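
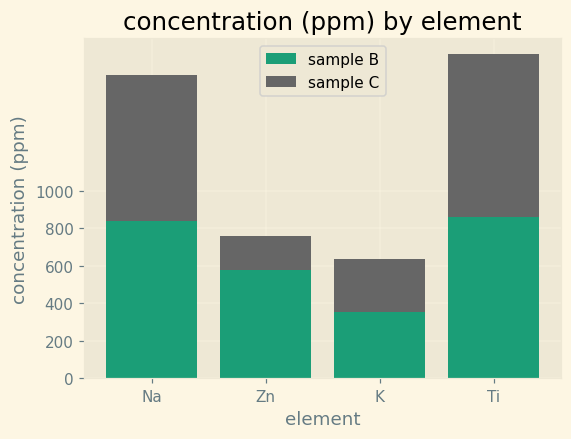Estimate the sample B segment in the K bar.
sample B top ≈ 400, bottom ≈ 0; segment ≈ 400.

≈ 400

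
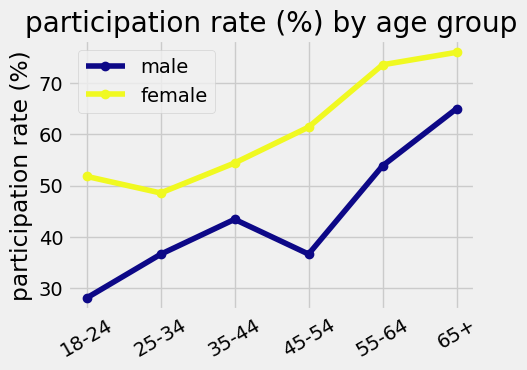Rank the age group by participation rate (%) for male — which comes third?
35-44

Top 4 for male: 65+ ≈ 65, 55-64 ≈ 55, 35-44 ≈ 45, 45-54 ≈ 35.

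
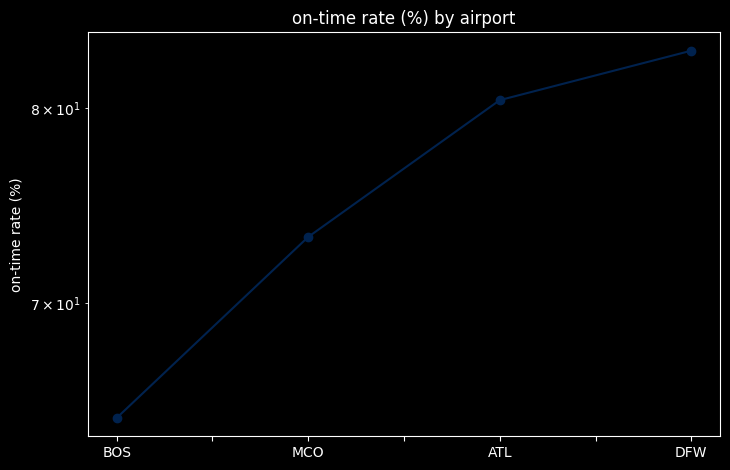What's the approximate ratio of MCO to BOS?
≈ 1.16×

MCO ≈ 74, BOS ≈ 64; 74/64 ≈ 1.16.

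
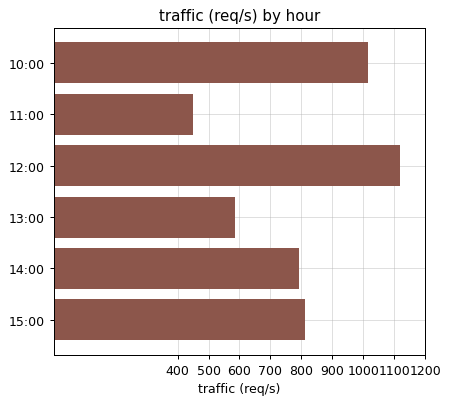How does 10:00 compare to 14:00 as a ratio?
≈ 1.25×

10:00 ≈ 1000, 14:00 ≈ 800; 1000/800 ≈ 1.25.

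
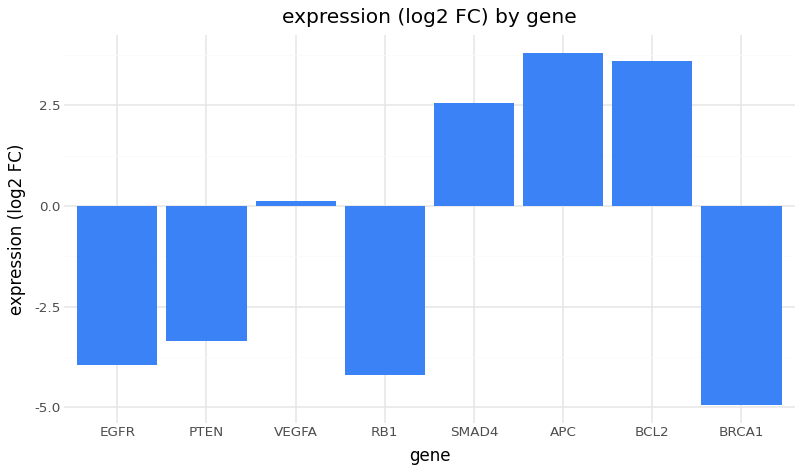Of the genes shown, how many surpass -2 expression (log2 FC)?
Above -2: VEGFA, SMAD4, APC, BCL2.

4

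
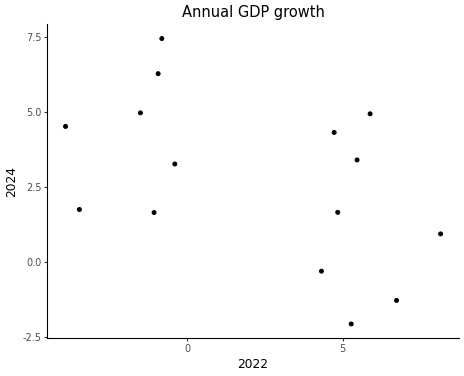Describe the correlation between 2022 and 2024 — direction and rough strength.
negative, moderate

Points are negatively correlated; moderate (|r| ≈ 0.5).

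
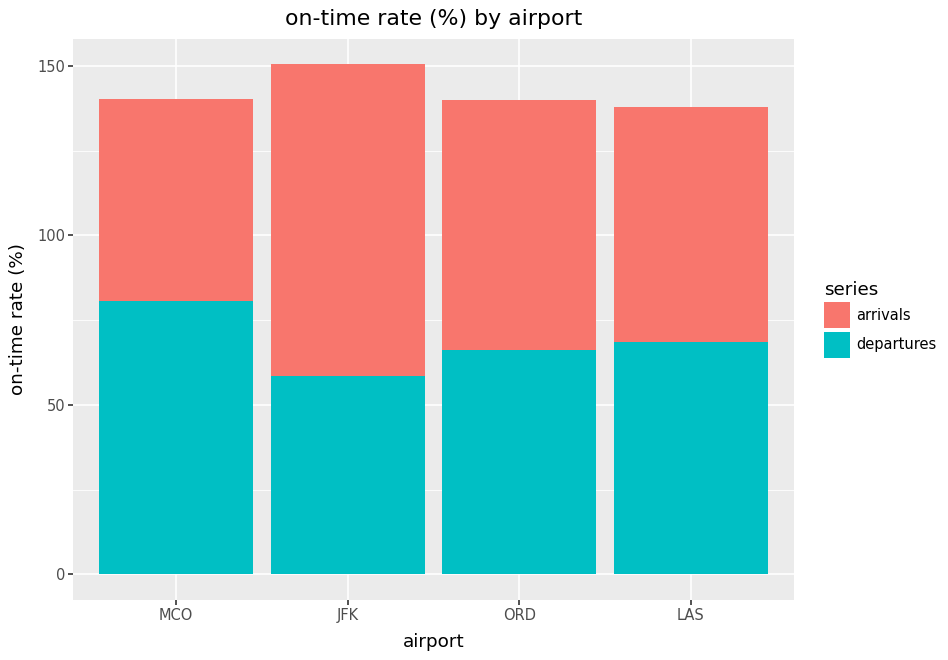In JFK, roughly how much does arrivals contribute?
≈ 100

arrivals top ≈ 160, bottom ≈ 60; segment ≈ 100.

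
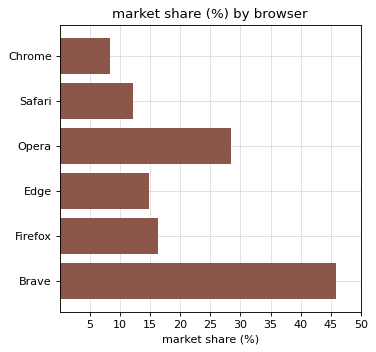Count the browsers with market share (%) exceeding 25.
2

Above 25: Opera, Brave.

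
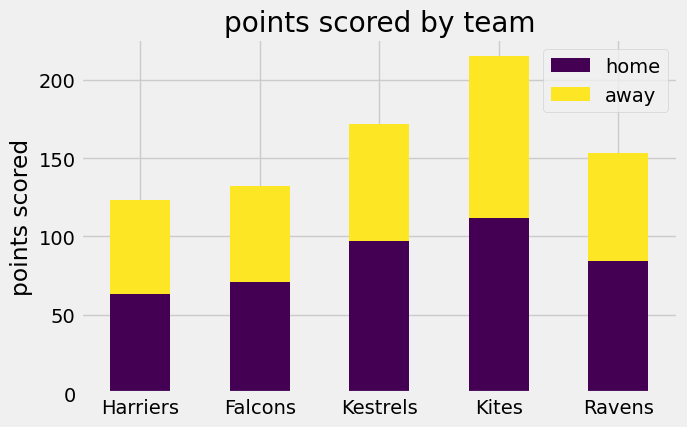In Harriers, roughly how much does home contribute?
≈ 60

home top ≈ 60, bottom ≈ 0; segment ≈ 60.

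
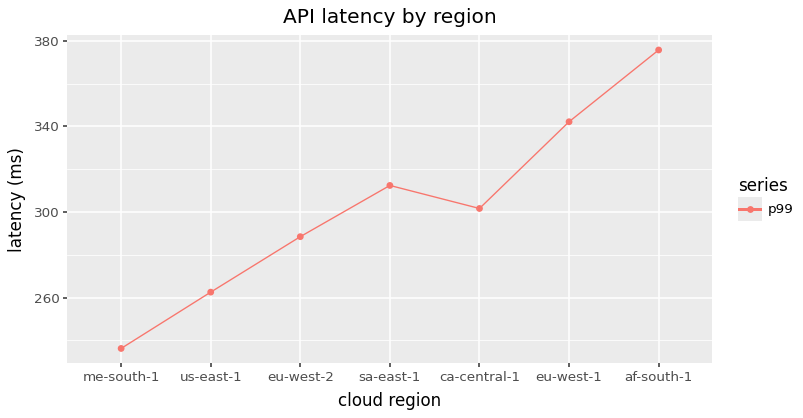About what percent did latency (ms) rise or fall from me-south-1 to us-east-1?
me-south-1 ≈ 240, us-east-1 ≈ 260; (260 − 240) / 240 ≈ +8.3%.

≈ +8.3%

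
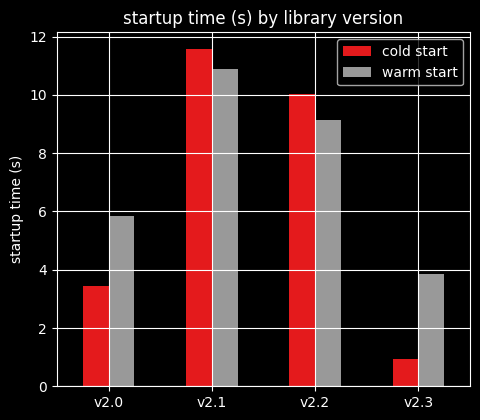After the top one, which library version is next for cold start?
Top 3 for cold start: v2.1 ≈ 12, v2.2 ≈ 10, v2.0 ≈ 3.

v2.2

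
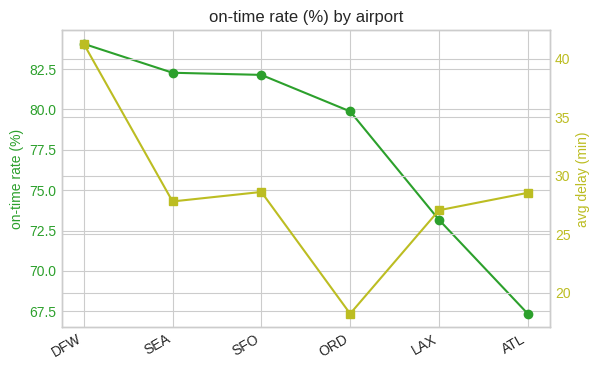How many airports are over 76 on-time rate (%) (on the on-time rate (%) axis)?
4

Above 76: DFW, SEA, SFO, ORD.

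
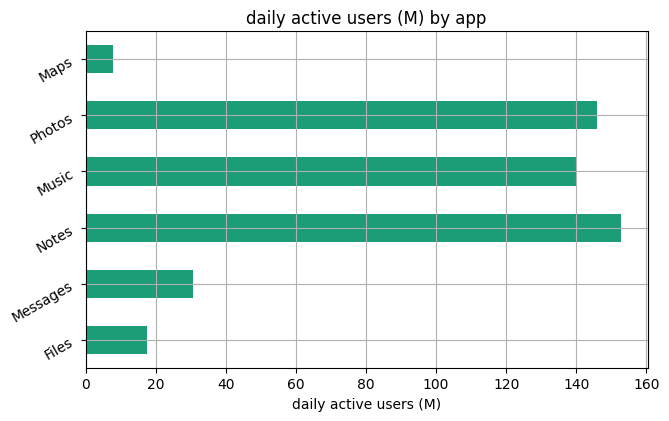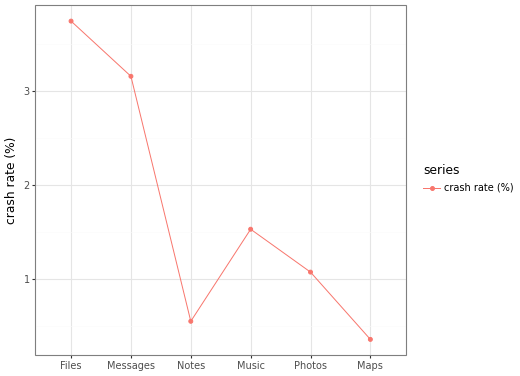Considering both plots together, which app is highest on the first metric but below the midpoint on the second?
Chart 2 median crash rate (%) ≈ 1.5; below-median apps: Notes, Photos, Maps. Among those, Notes has the highest daily active users (M) (≈ 160).

Notes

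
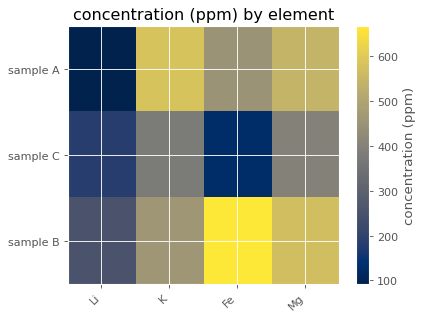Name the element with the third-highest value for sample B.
K

Top 4 for sample B: Fe ≈ 650, Mg ≈ 550, K ≈ 450, Li ≈ 250.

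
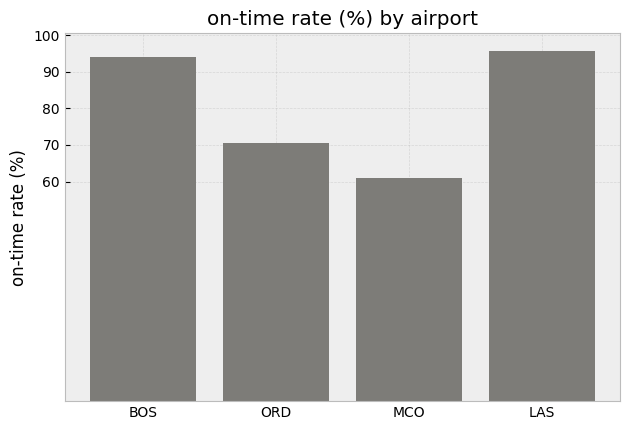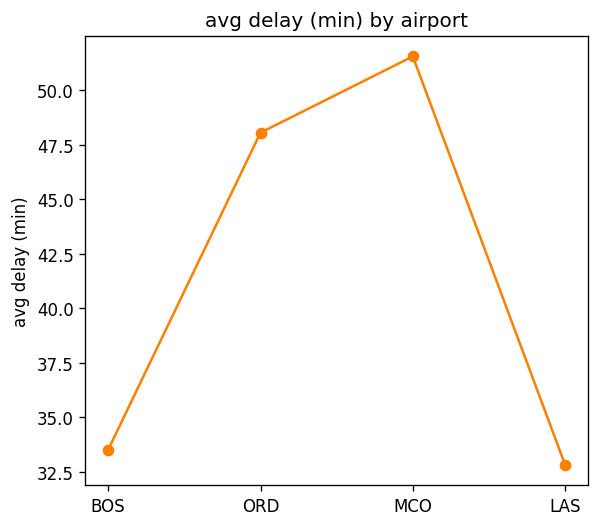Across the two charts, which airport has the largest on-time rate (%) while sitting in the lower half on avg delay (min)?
LAS

Chart 2 median avg delay (min) ≈ 40; below-median airports: BOS, LAS. Among those, LAS has the highest on-time rate (%) (≈ 100).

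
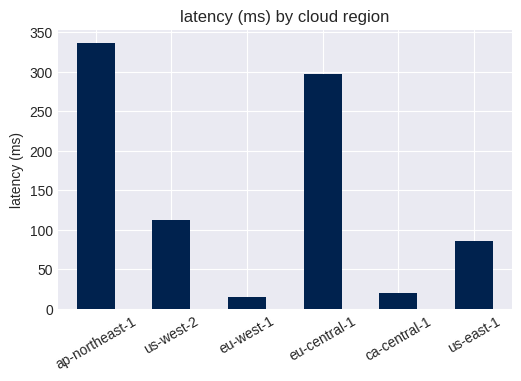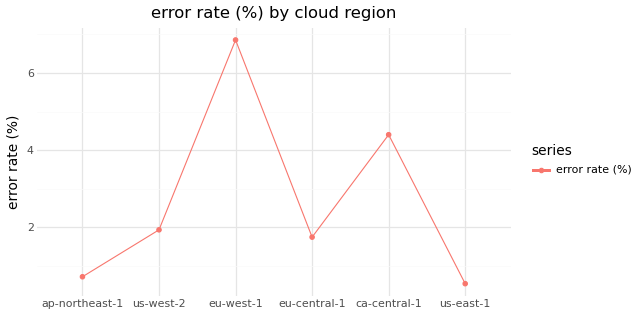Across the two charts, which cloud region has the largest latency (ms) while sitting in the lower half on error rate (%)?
ap-northeast-1

Chart 2 median error rate (%) ≈ 2; below-median cloud regions: ap-northeast-1, eu-central-1, us-east-1. Among those, ap-northeast-1 has the highest latency (ms) (≈ 350).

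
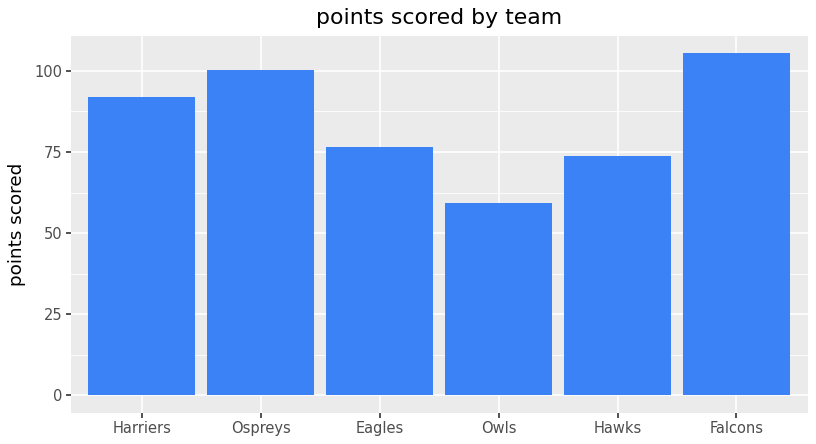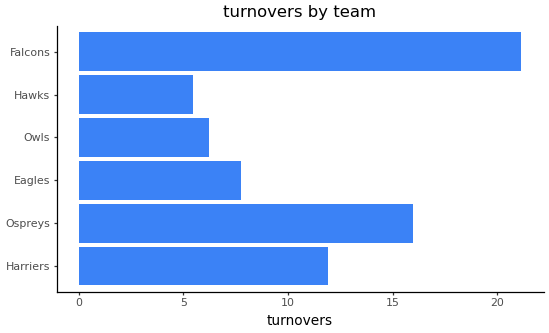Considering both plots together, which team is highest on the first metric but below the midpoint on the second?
Eagles

Chart 2 median turnovers ≈ 10; below-median teams: Eagles, Owls, Hawks. Among those, Eagles has the highest points scored (≈ 80).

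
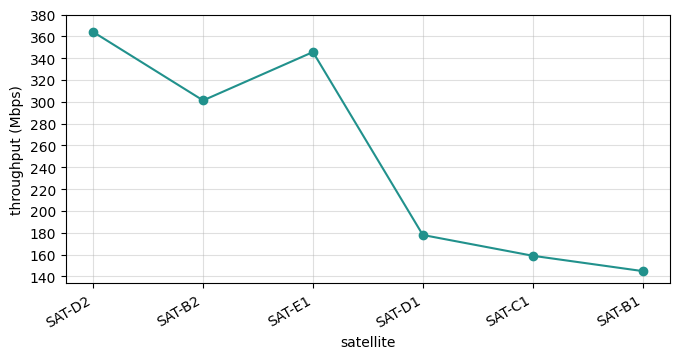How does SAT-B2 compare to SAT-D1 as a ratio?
≈ 1.67×

SAT-B2 ≈ 300, SAT-D1 ≈ 180; 300/180 ≈ 1.67.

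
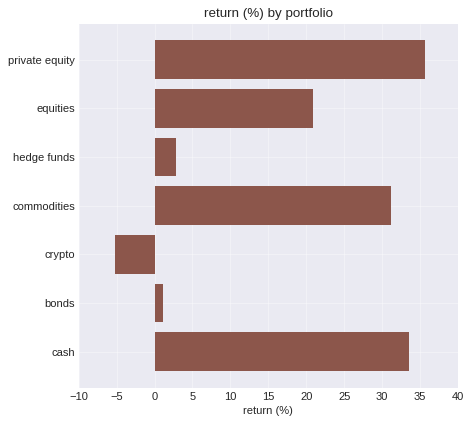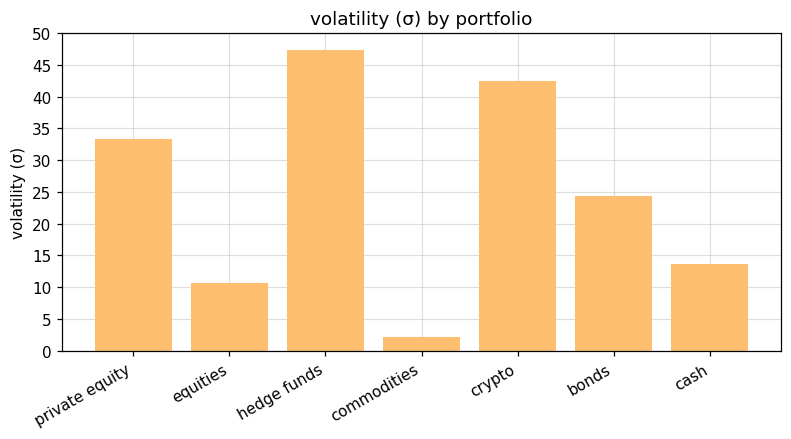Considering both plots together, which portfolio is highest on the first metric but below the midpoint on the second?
cash

Chart 2 median volatility (σ) ≈ 25; below-median portfolios: equities, commodities, cash. Among those, cash has the highest return (%) (≈ 35).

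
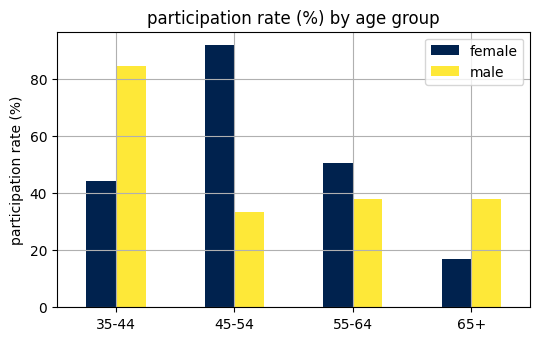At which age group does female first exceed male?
45-54

35-44: female ≈ 40 vs male ≈ 80 (not yet); 45-54: female ≈ 90 vs male ≈ 30 (first crossover).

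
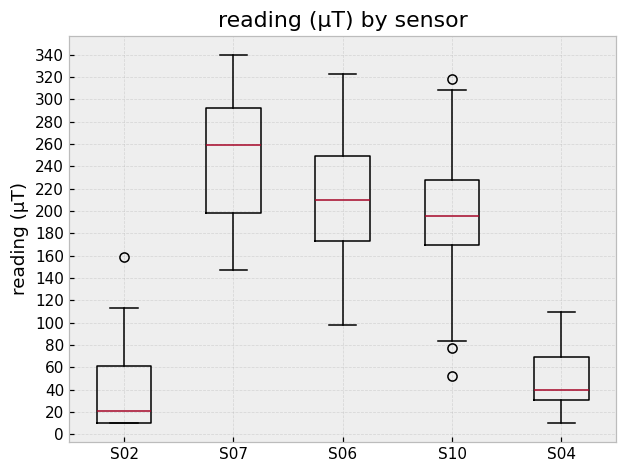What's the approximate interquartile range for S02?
≈ 60

Q3 ≈ 60, Q1 ≈ 0; IQR ≈ 60.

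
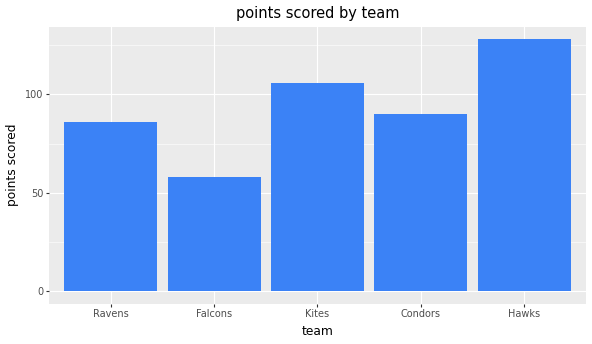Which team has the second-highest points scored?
Top 3: Hawks ≈ 120, Kites ≈ 100, Condors ≈ 80.

Kites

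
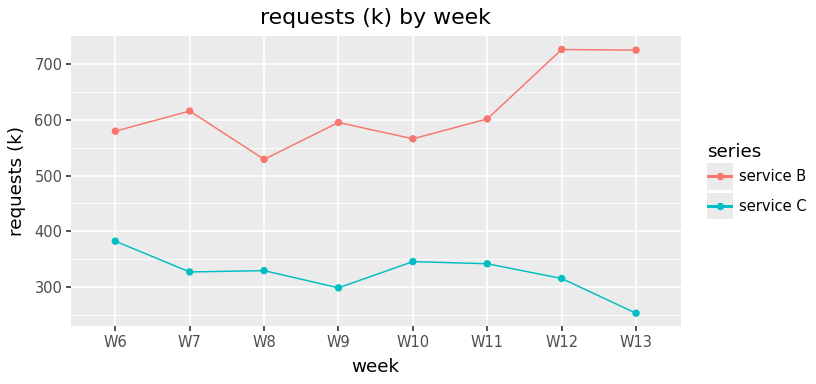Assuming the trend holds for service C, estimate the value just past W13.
Last three: 350, 300, 250 → slope ≈ -50/step → next ≈ 200.

≈ 200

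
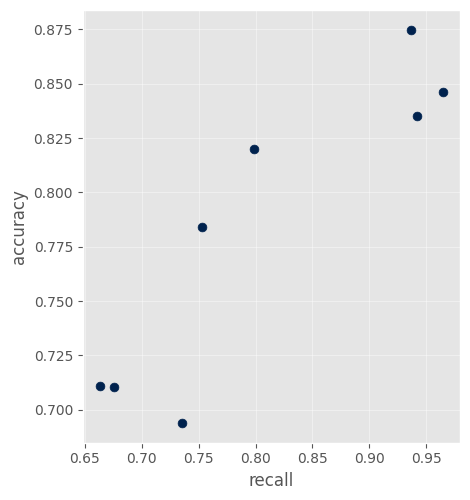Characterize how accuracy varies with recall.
Points are positively correlated; strong (|r| ≈ 0.9).

positive, strong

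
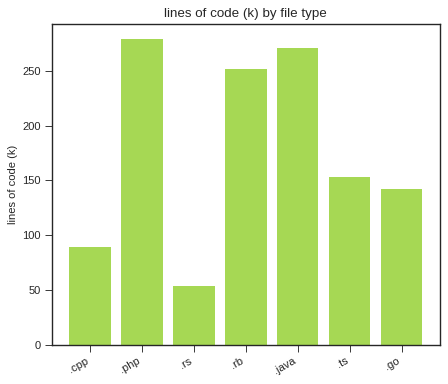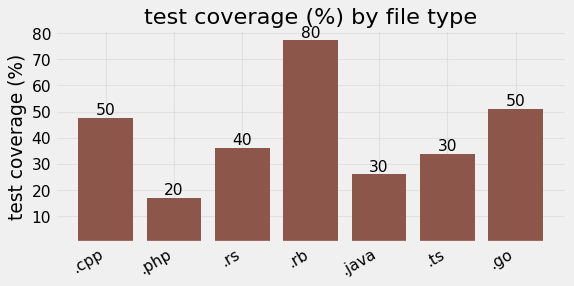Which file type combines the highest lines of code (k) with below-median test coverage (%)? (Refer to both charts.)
.php

Chart 2 median test coverage (%) ≈ 40; below-median file types: .php, .java, .ts. Among those, .php has the highest lines of code (k) (≈ 300).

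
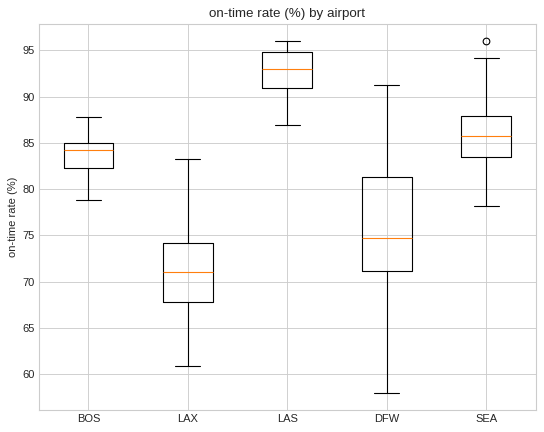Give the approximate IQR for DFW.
Q3 ≈ 82, Q1 ≈ 72; IQR ≈ 10.

≈ 10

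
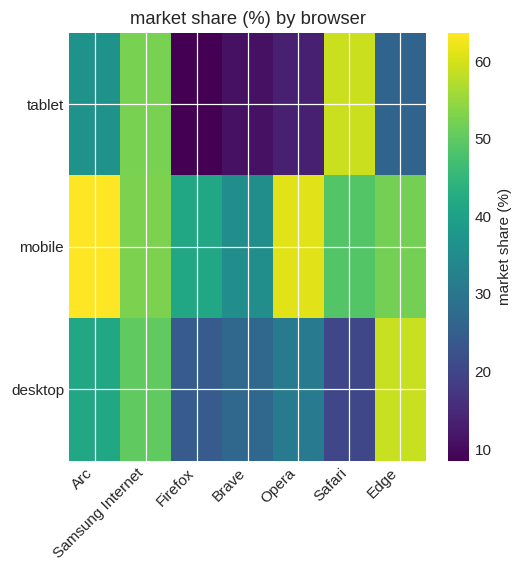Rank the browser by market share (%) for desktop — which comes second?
Top 3 for desktop: Edge ≈ 60, Samsung Internet ≈ 50, Arc ≈ 40.

Samsung Internet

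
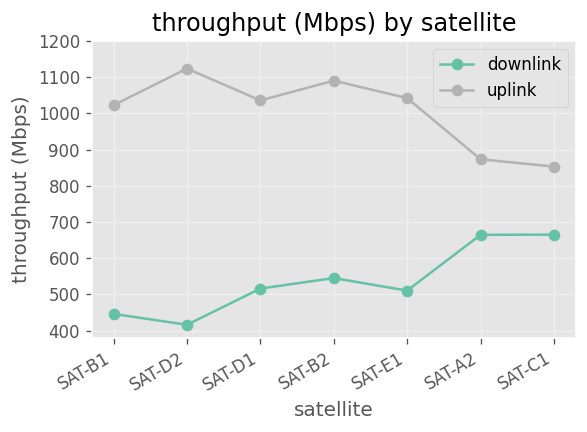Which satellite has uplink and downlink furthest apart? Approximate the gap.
SAT-D2: uplink ≈ 1100, downlink ≈ 400 → gap ≈ 700. Next-largest (SAT-B1) is only ≈ 600.

SAT-D2, ≈ 700 Mbps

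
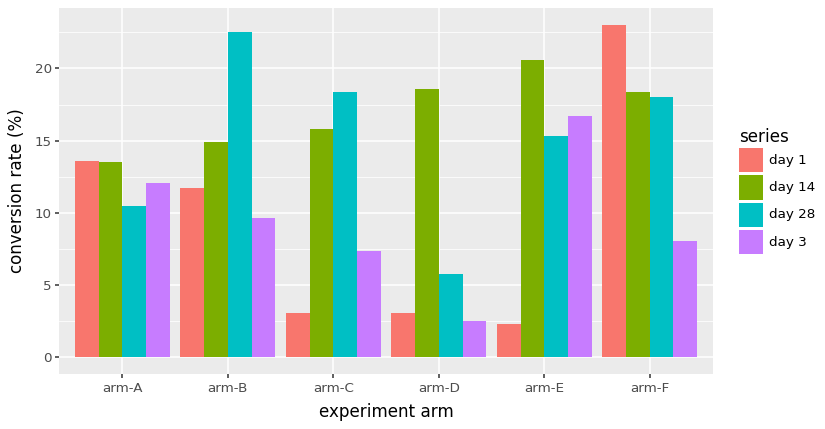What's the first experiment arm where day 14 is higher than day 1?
arm-A: day 14 ≈ 14 vs day 1 ≈ 14 (not yet); arm-B: day 14 ≈ 14 vs day 1 ≈ 12 (first crossover).

arm-B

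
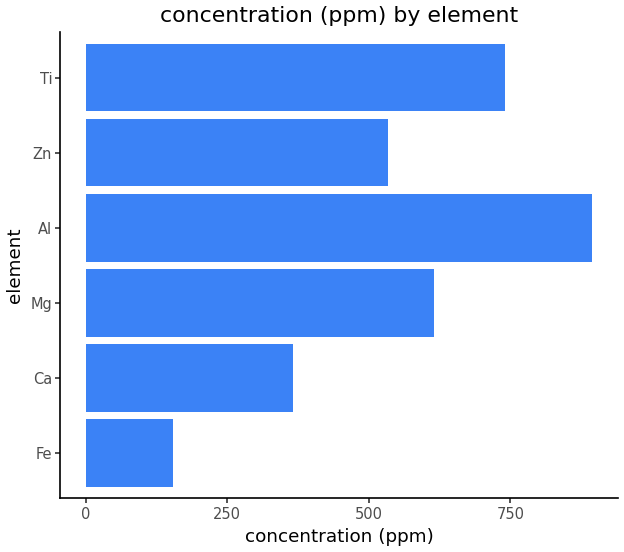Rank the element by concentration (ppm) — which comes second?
Top 3: Al ≈ 900, Ti ≈ 700, Mg ≈ 600.

Ti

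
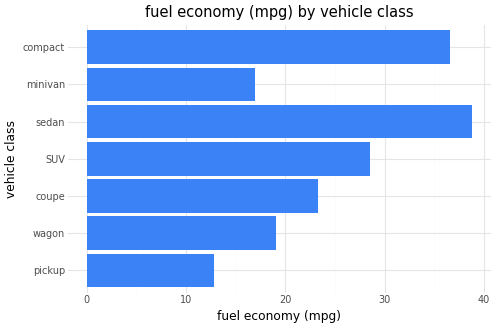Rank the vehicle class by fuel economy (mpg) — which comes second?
Top 3: sedan ≈ 40, compact ≈ 35, SUV ≈ 30.

compact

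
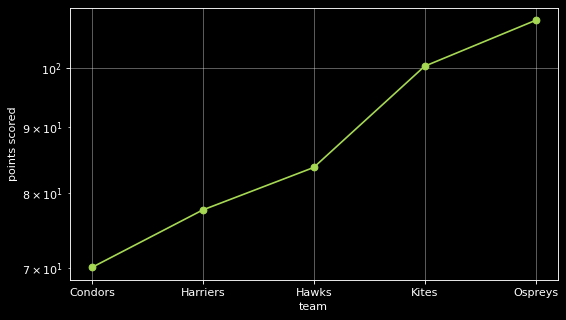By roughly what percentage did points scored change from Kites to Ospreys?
≈ +10%

Kites ≈ 100, Ospreys ≈ 110; (110 − 100) / 100 ≈ +10%.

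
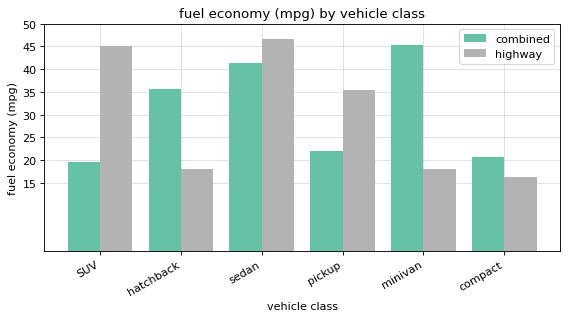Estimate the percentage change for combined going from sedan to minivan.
≈ +12.5%

sedan ≈ 40, minivan ≈ 45; (45 − 40) / 40 ≈ +12.5%.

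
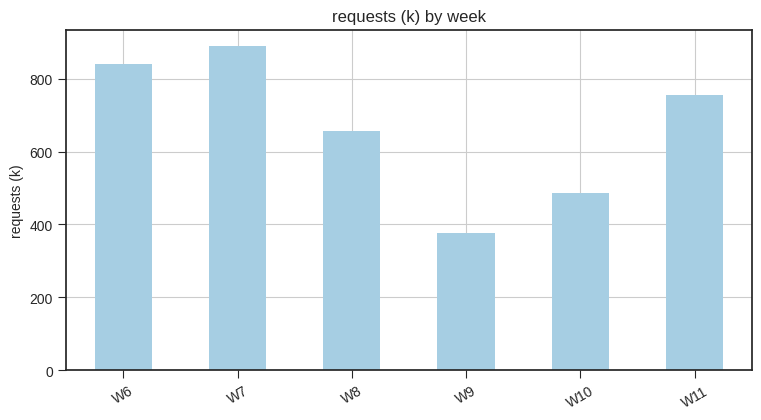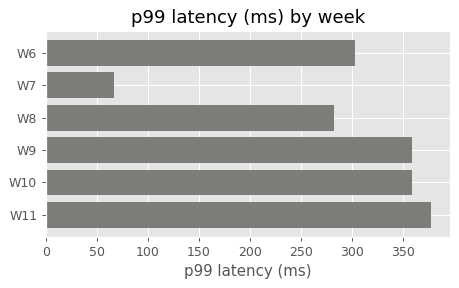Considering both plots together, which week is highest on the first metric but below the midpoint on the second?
Chart 2 median p99 latency (ms) ≈ 350; below-median weeks: W6, W7, W8. Among those, W7 has the highest requests (k) (≈ 900).

W7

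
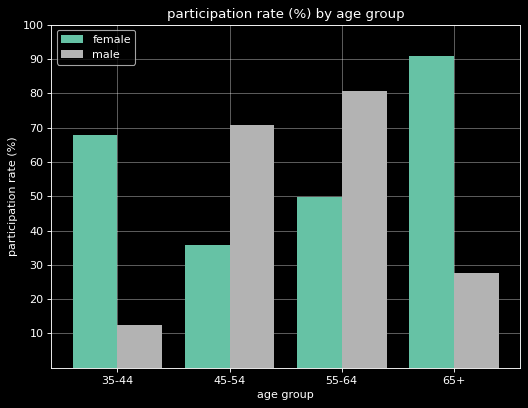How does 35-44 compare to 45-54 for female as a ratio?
≈ 1.75×

35-44 ≈ 70, 45-54 ≈ 40; 70/40 ≈ 1.75.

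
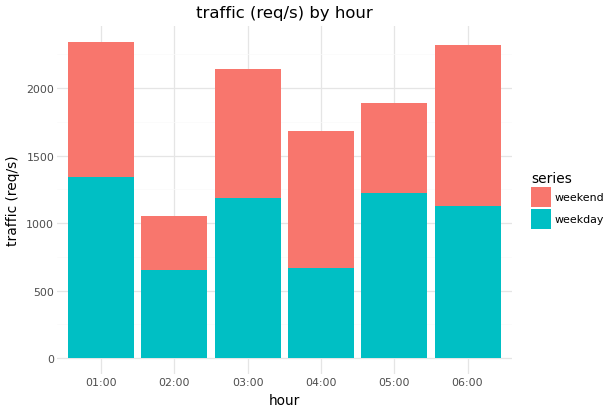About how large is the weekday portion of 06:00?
weekday top ≈ 1200, bottom ≈ 0; segment ≈ 1200.

≈ 1200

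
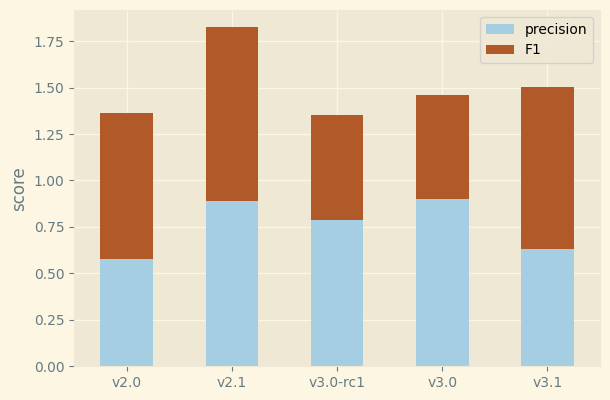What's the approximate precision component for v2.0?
precision top ≈ 0.6, bottom ≈ 0.0; segment ≈ 0.6.

≈ 0.6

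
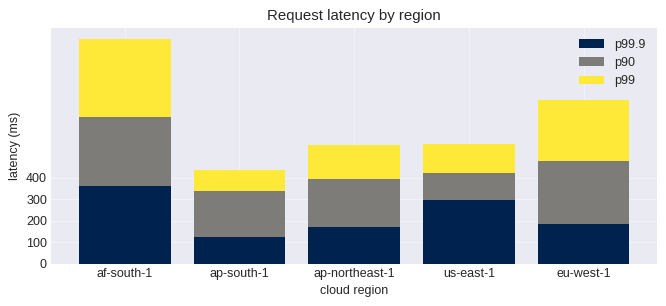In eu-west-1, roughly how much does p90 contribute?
p90 top ≈ 500, bottom ≈ 200; segment ≈ 300.

≈ 300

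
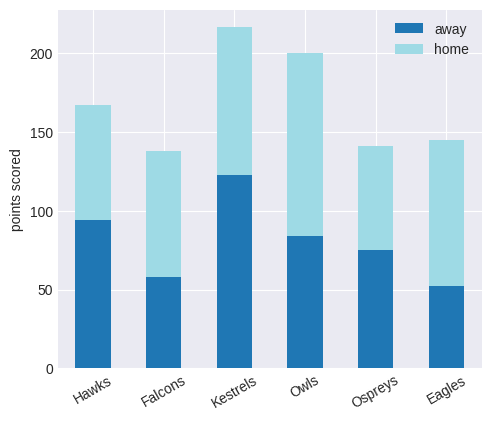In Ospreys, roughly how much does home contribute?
home top ≈ 140, bottom ≈ 80; segment ≈ 60.

≈ 60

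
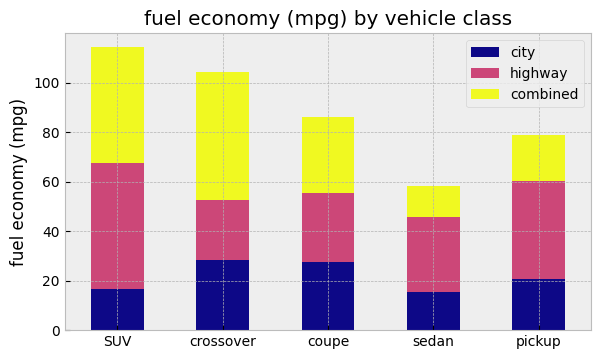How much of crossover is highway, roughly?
≈ 20

highway top ≈ 50, bottom ≈ 30; segment ≈ 20.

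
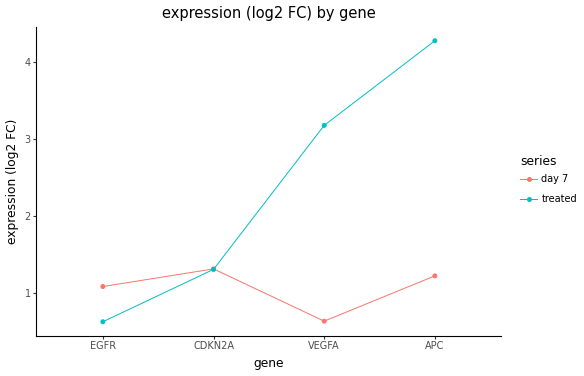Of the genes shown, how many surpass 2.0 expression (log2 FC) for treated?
2

Above 2.0: VEGFA, APC.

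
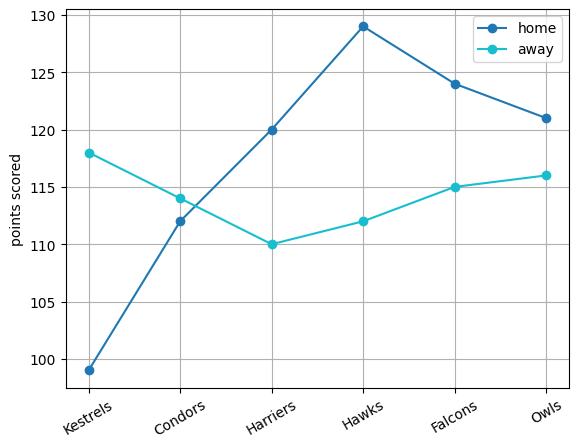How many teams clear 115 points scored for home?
4

Above 115: Harriers, Hawks, Falcons, Owls.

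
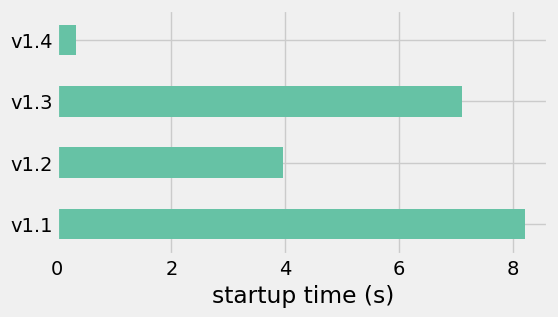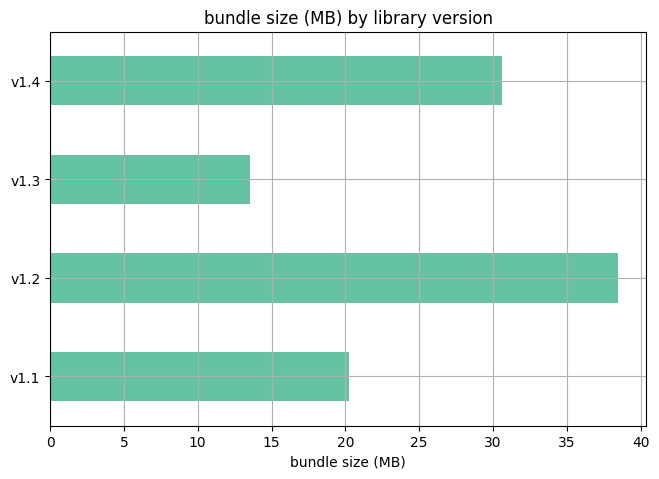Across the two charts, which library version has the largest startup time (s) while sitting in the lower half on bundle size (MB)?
Chart 2 median bundle size (MB) ≈ 25; below-median library versions: v1.1, v1.3. Among those, v1.1 has the highest startup time (s) (≈ 8).

v1.1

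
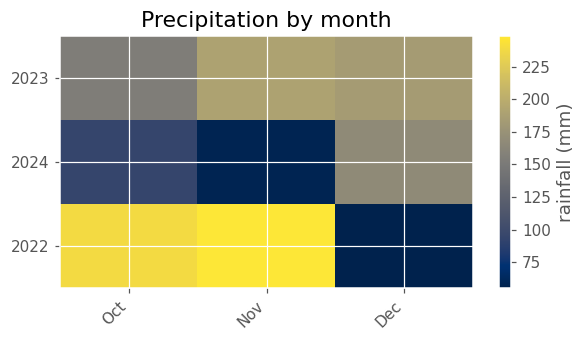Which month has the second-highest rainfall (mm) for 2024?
Oct

Top 3 for 2024: Dec ≈ 160, Oct ≈ 100, Nov ≈ 60.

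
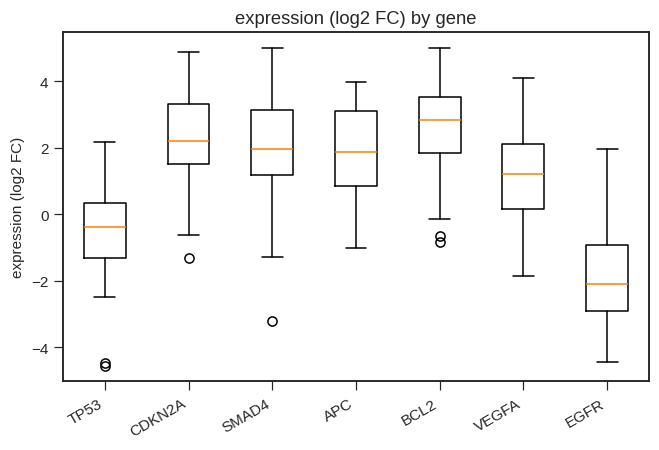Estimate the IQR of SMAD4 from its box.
≈ 2.0

Q3 ≈ 3.0, Q1 ≈ 1.0; IQR ≈ 2.0.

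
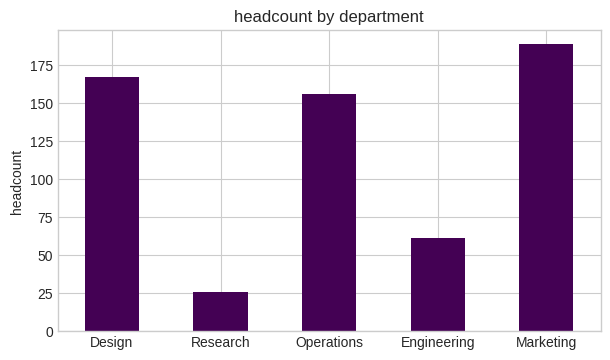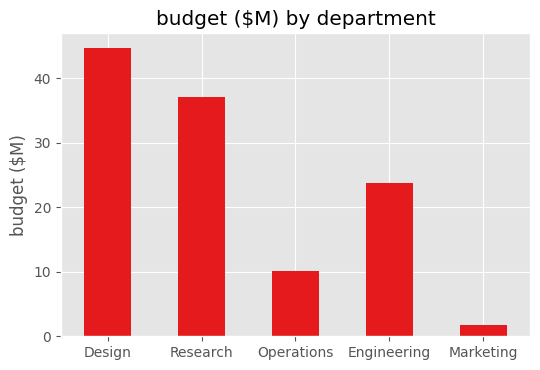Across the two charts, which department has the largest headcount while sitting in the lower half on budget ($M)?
Chart 2 median budget ($M) ≈ 25; below-median departments: Operations, Marketing. Among those, Marketing has the highest headcount (≈ 180).

Marketing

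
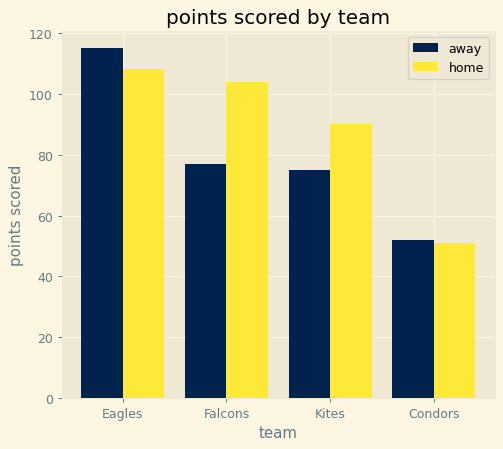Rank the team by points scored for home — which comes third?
Top 4 for home: Eagles ≈ 110, Falcons ≈ 100, Kites ≈ 90, Condors ≈ 50.

Kites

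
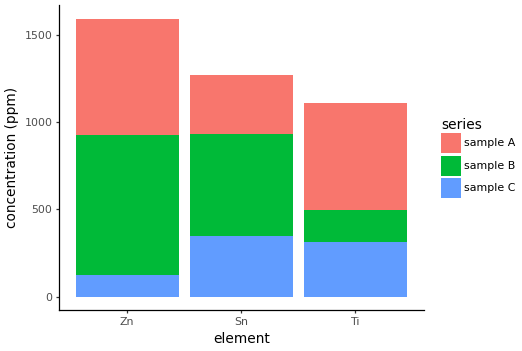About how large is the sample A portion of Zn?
≈ 600

sample A top ≈ 1600, bottom ≈ 1000; segment ≈ 600.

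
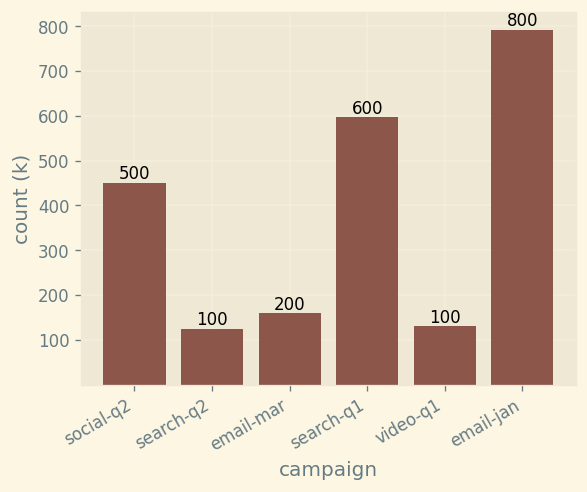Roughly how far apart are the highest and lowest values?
Max email-jan ≈ 800, min search-q2 ≈ 100; range ≈ 700.

≈ 700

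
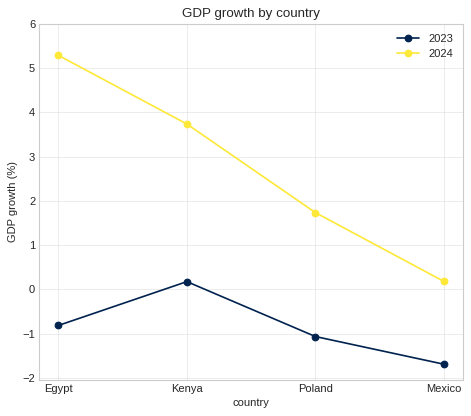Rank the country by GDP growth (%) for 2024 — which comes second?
Top 3 for 2024: Egypt ≈ 5, Kenya ≈ 4, Poland ≈ 2.

Kenya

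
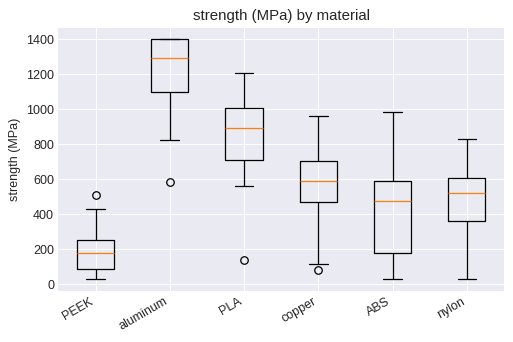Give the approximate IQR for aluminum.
≈ 300

Q3 ≈ 1400, Q1 ≈ 1100; IQR ≈ 300.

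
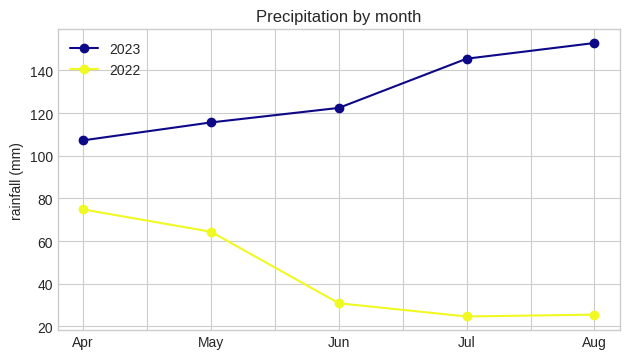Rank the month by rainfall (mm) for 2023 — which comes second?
Jul

Top 3 for 2023: Aug ≈ 160, Jul ≈ 140, Jun ≈ 120.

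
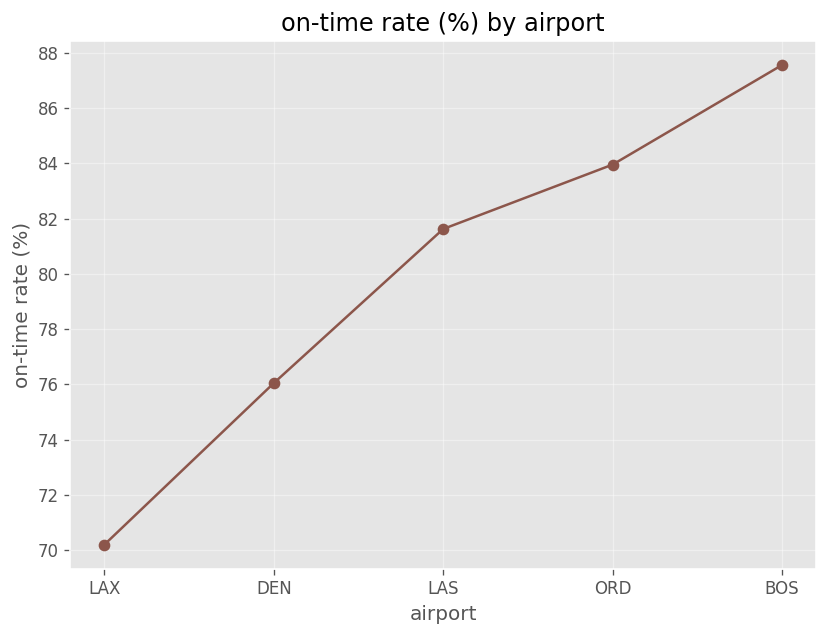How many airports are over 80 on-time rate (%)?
3

Above 80: LAS, ORD, BOS.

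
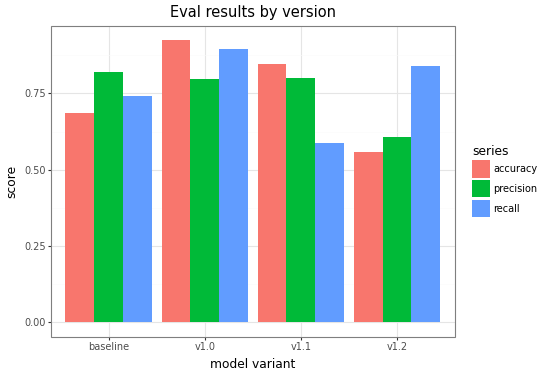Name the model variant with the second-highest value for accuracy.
v1.1

Top 3 for accuracy: v1.0 ≈ 0.9, v1.1 ≈ 0.8, baseline ≈ 0.7.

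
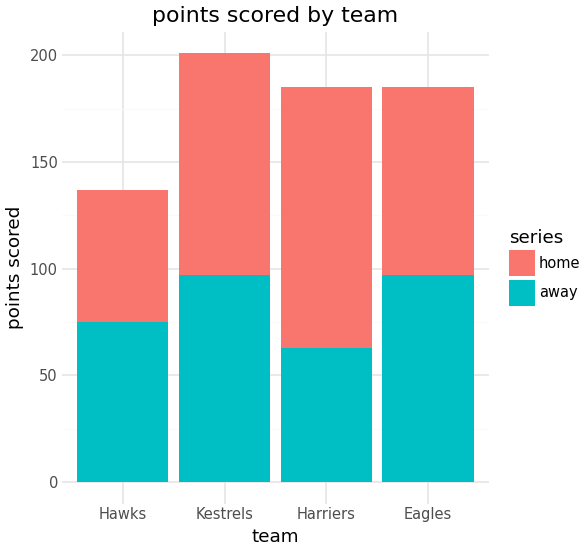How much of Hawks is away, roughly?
away top ≈ 80, bottom ≈ 0; segment ≈ 80.

≈ 80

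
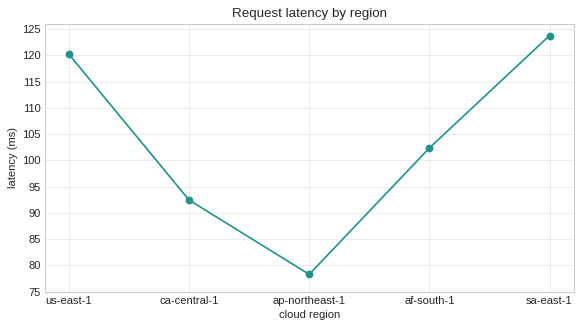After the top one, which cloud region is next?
us-east-1

Top 3: sa-east-1 ≈ 125, us-east-1 ≈ 120, af-south-1 ≈ 100.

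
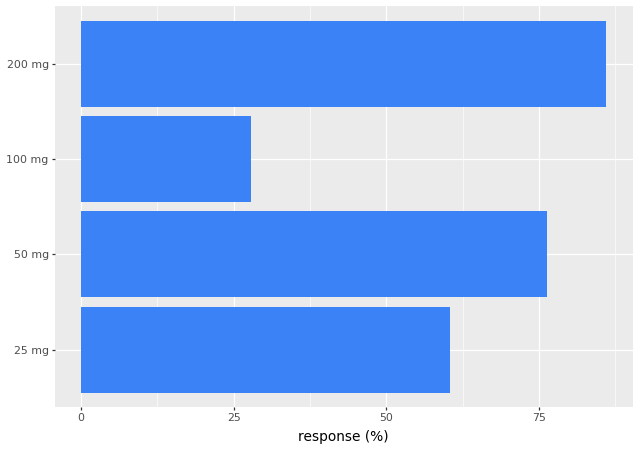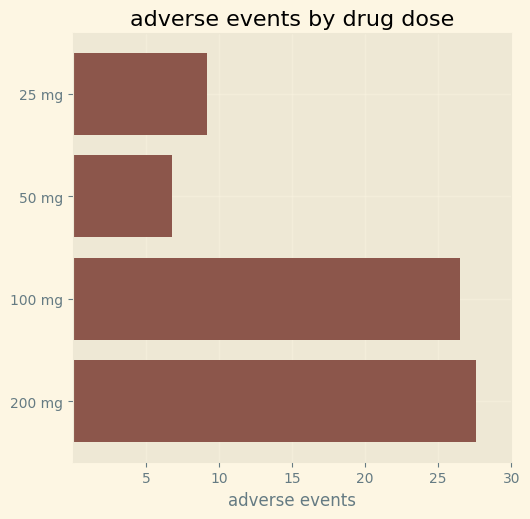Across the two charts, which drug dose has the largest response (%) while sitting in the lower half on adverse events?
50 mg

Chart 2 median adverse events ≈ 20; below-median drug doses: 25 mg, 50 mg. Among those, 50 mg has the highest response (%) (≈ 80).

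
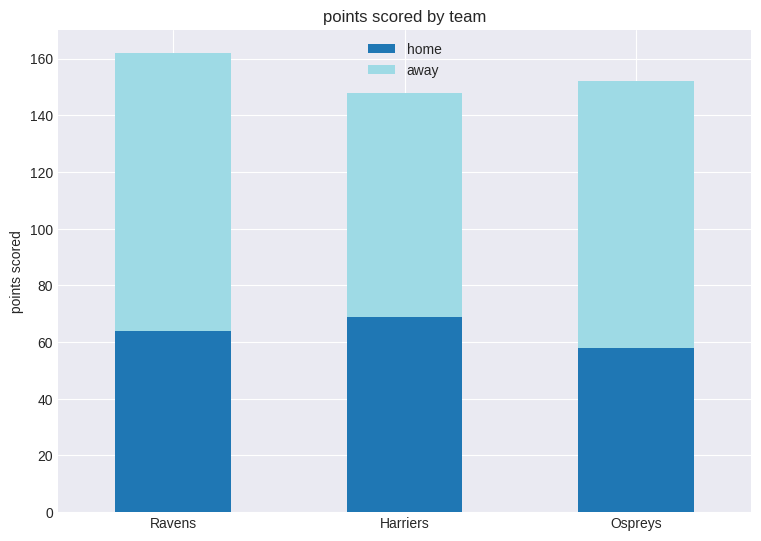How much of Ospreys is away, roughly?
away top ≈ 160, bottom ≈ 60; segment ≈ 100.

≈ 100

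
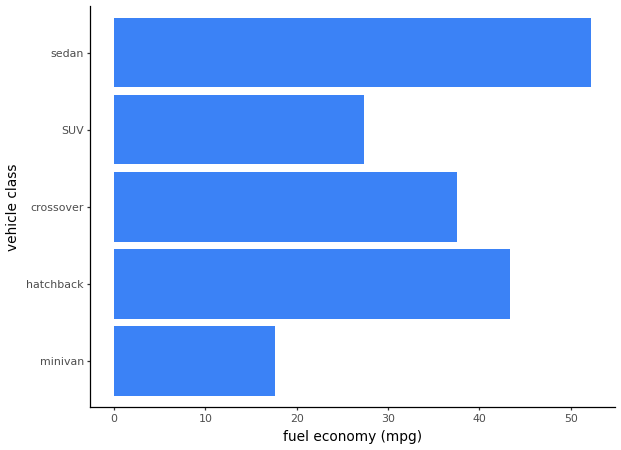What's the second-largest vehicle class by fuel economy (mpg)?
Top 3: sedan ≈ 50, hatchback ≈ 45, crossover ≈ 40.

hatchback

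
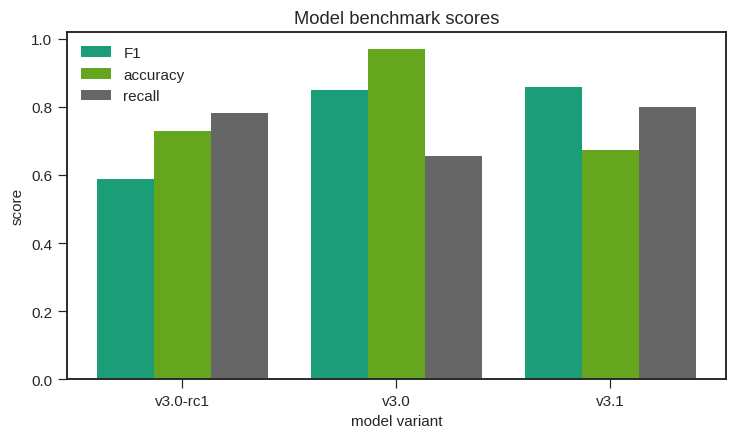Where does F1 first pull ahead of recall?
v3.0-rc1: F1 ≈ 0.6 vs recall ≈ 0.8 (not yet); v3.0: F1 ≈ 0.8 vs recall ≈ 0.7 (first crossover).

v3.0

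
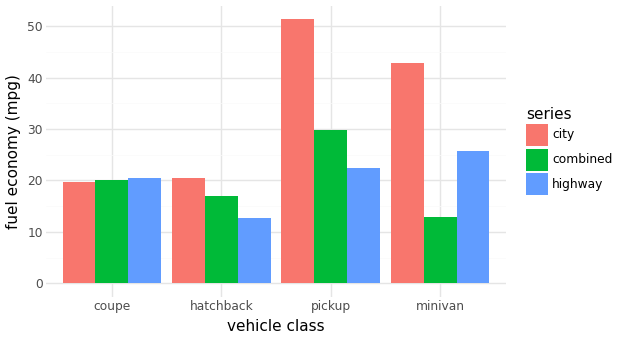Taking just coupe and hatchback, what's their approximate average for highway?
(20 + 15) / 2 ≈ 18.

≈ 18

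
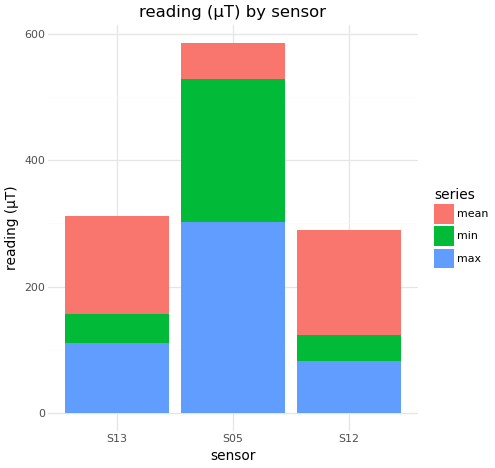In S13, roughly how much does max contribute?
≈ 100

max top ≈ 100, bottom ≈ 0; segment ≈ 100.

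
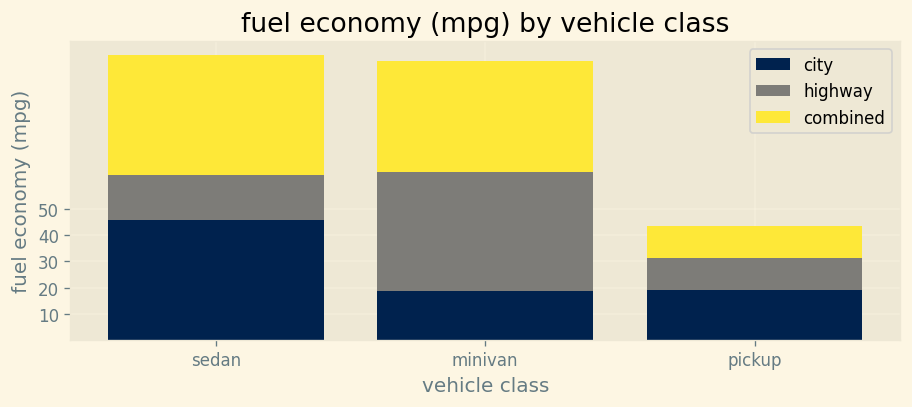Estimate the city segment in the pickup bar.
city top ≈ 20, bottom ≈ 0; segment ≈ 20.

≈ 20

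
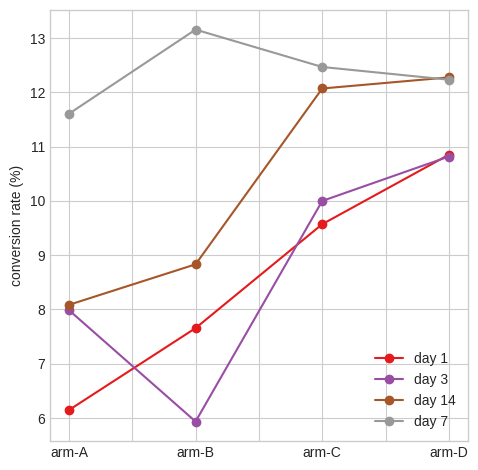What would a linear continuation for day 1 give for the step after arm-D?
Last three: 8, 10, 11 → slope ≈ 1.5/step → next ≈ 12.5.

≈ 12.5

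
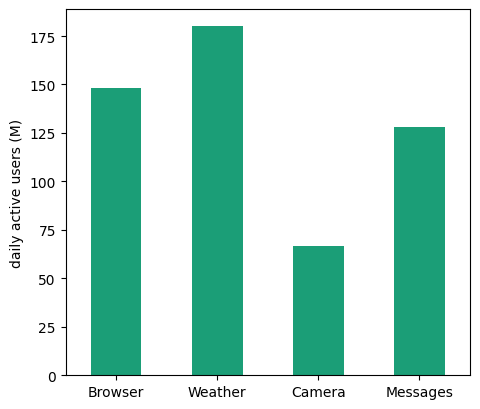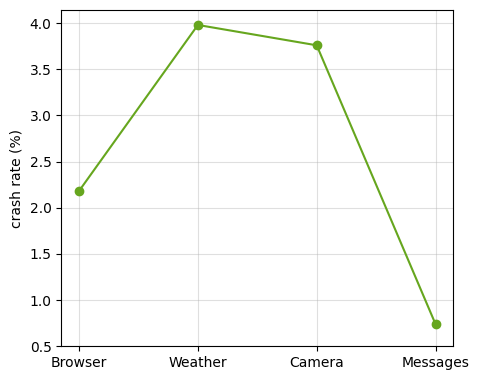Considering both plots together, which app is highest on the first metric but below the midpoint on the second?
Browser

Chart 2 median crash rate (%) ≈ 3; below-median apps: Browser, Messages. Among those, Browser has the highest daily active users (M) (≈ 140).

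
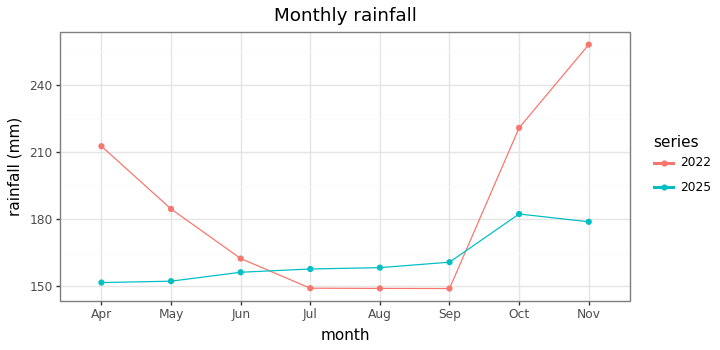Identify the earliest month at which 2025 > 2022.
Jun: 2025 ≈ 160 vs 2022 ≈ 160 (not yet); Jul: 2025 ≈ 160 vs 2022 ≈ 150 (first crossover).

Jul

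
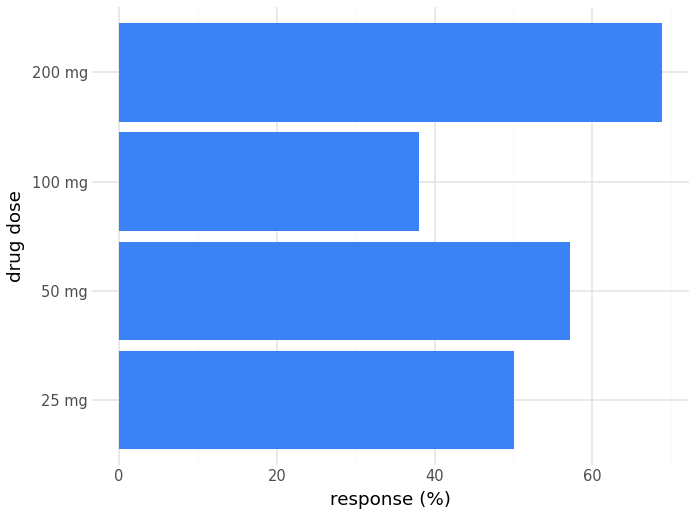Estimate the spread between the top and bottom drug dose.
≈ 30

Max 200 mg ≈ 70, min 100 mg ≈ 40; range ≈ 30.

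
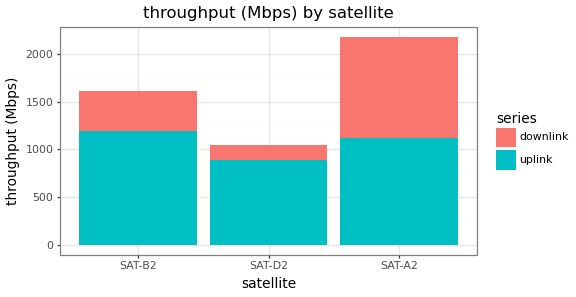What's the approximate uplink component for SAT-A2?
≈ 1200

uplink top ≈ 1200, bottom ≈ 0; segment ≈ 1200.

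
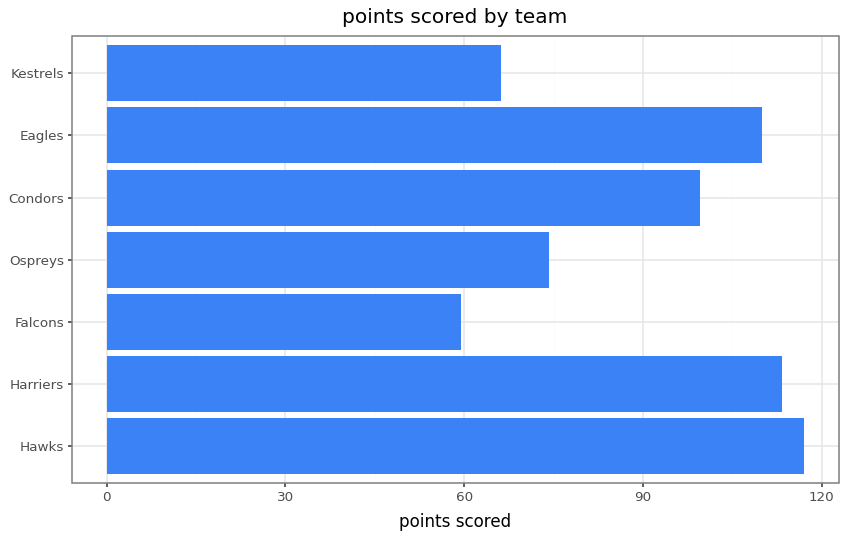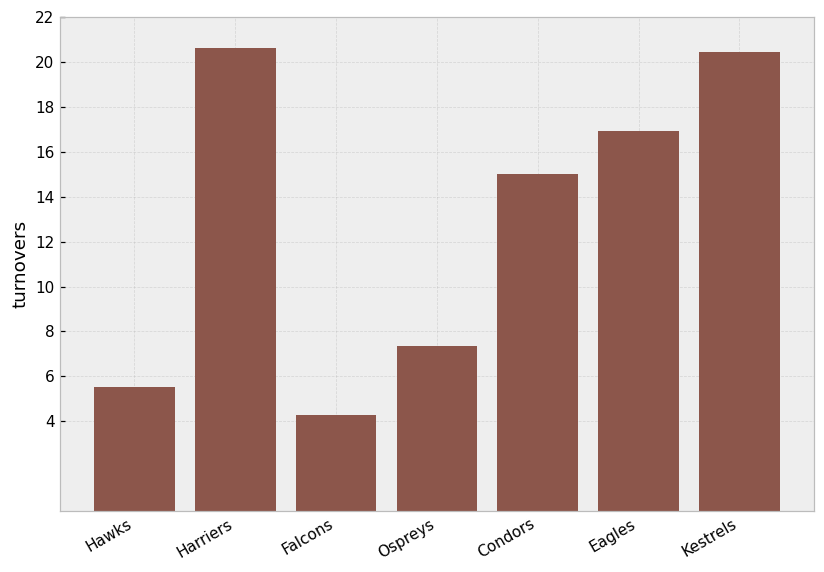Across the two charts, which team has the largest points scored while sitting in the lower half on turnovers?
Hawks

Chart 2 median turnovers ≈ 16; below-median teams: Hawks, Falcons, Ospreys. Among those, Hawks has the highest points scored (≈ 120).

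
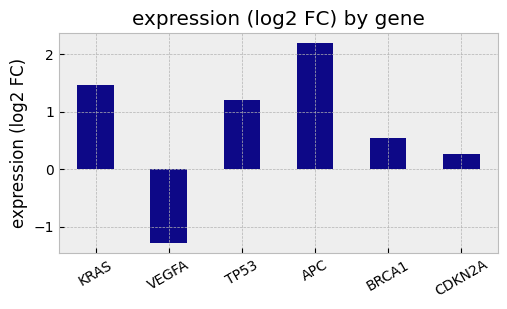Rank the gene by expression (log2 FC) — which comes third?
TP53

Top 4: APC ≈ 2.0, KRAS ≈ 1.5, TP53 ≈ 1.0, BRCA1 ≈ 0.5.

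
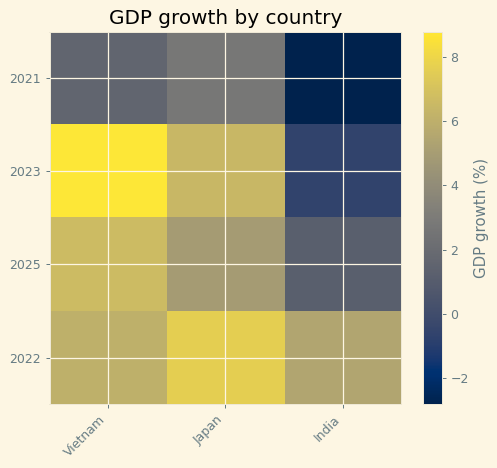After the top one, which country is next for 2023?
Japan

Top 3 for 2023: Vietnam ≈ 9, Japan ≈ 6, India ≈ -1.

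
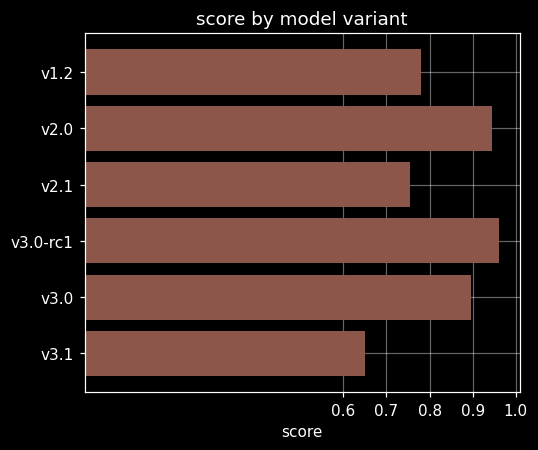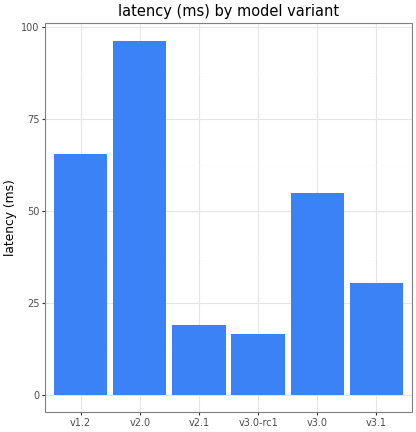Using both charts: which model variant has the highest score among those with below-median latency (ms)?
v3.0-rc1

Chart 2 median latency (ms) ≈ 40; below-median model variants: v2.1, v3.0-rc1, v3.1. Among those, v3.0-rc1 has the highest score (≈ 1).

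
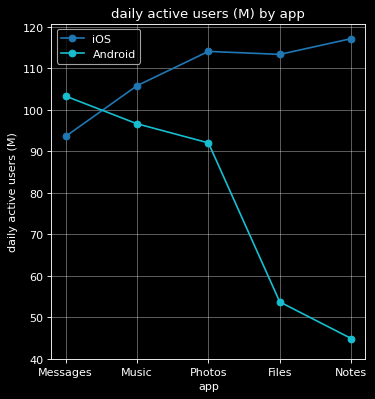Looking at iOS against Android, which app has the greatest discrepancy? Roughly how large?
Notes: iOS ≈ 120, Android ≈ 40 → gap ≈ 80. Next-largest (Files) is only ≈ 60.

Notes, ≈ 80 M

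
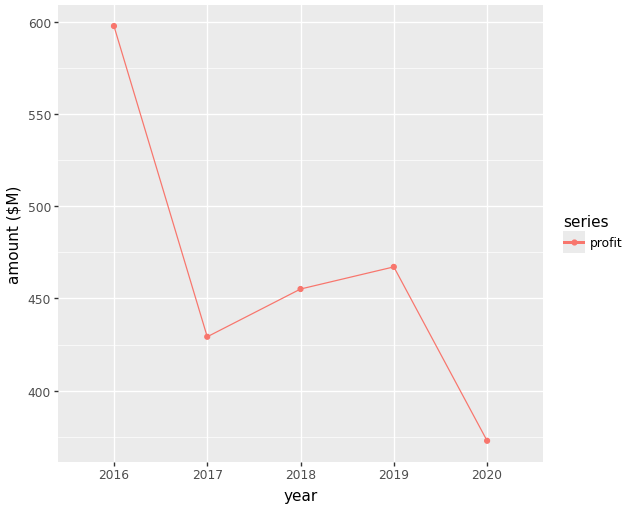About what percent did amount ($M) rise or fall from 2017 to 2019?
≈ +9.5%

2017 ≈ 420, 2019 ≈ 460; (460 − 420) / 420 ≈ +9.5%.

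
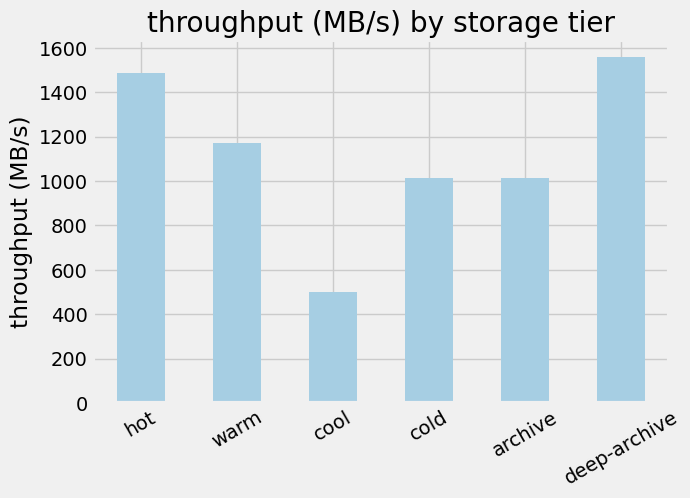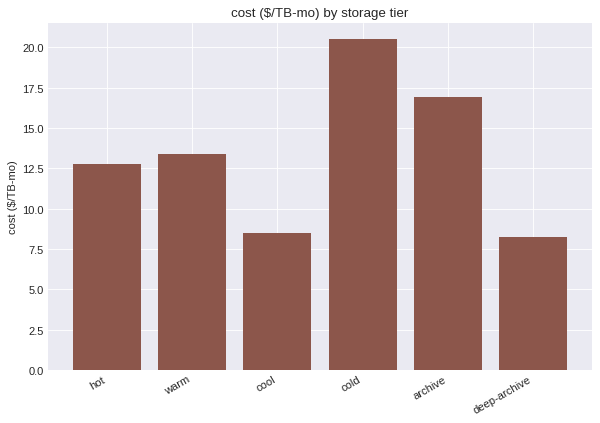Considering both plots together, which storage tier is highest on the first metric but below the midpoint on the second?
deep-archive

Chart 2 median cost ($/TB-mo) ≈ 14; below-median storage tiers: hot, cool, deep-archive. Among those, deep-archive has the highest throughput (MB/s) (≈ 1600).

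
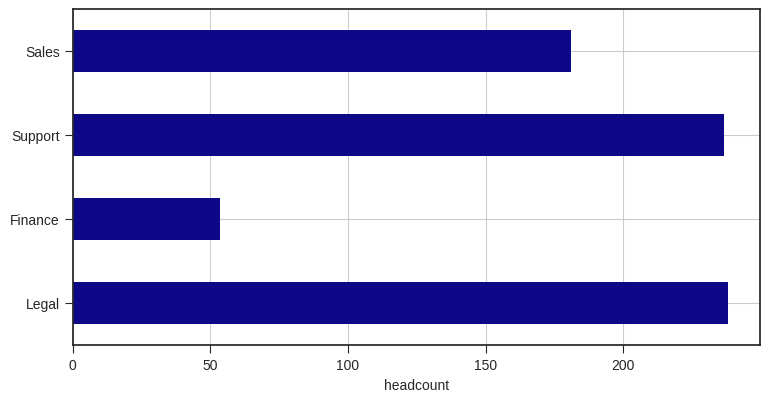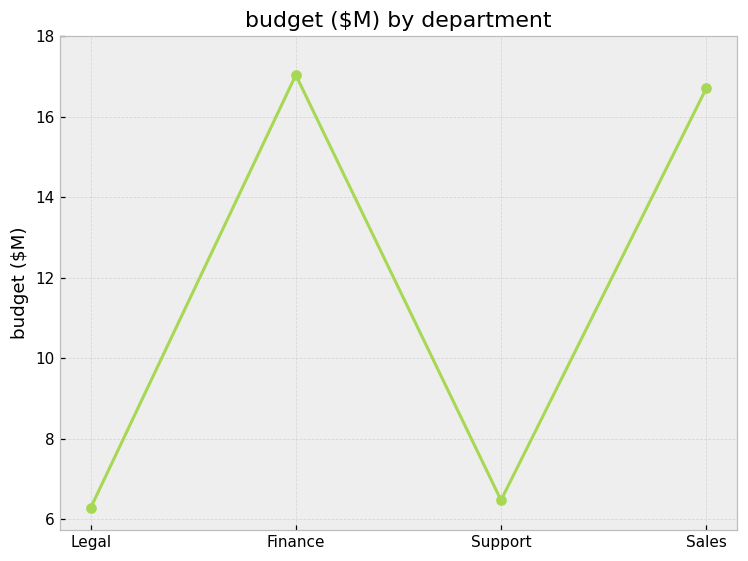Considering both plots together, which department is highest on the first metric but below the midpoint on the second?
Chart 2 median budget ($M) ≈ 12; below-median departments: Legal, Support. Among those, Legal has the highest headcount (≈ 250).

Legal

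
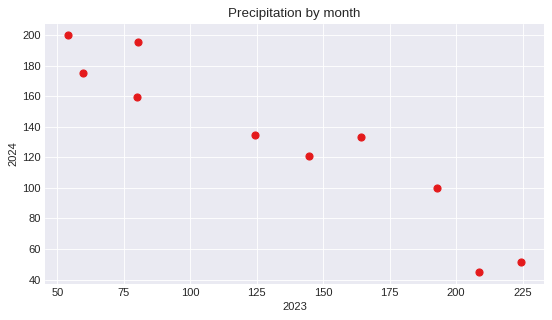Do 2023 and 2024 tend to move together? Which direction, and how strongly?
negative, strong

Points are negatively correlated; strong (|r| ≈ 0.9).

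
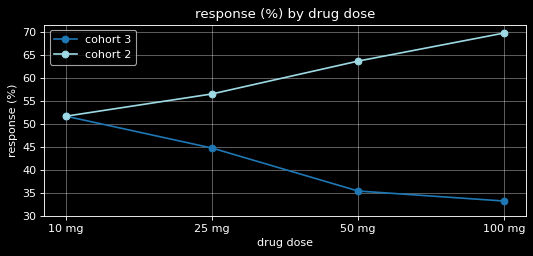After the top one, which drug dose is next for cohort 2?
Top 3 for cohort 2: 100 mg ≈ 70, 50 mg ≈ 65, 25 mg ≈ 55.

50 mg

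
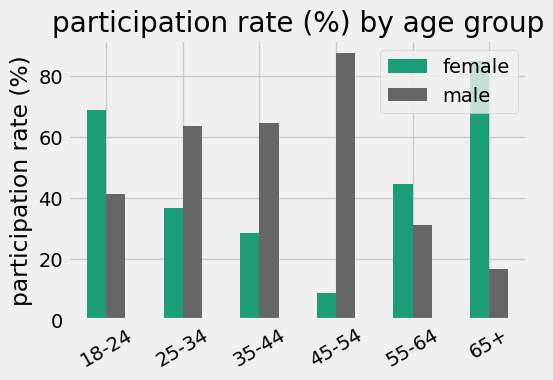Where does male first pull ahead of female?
25-34

18-24: male ≈ 40 vs female ≈ 70 (not yet); 25-34: male ≈ 60 vs female ≈ 40 (first crossover).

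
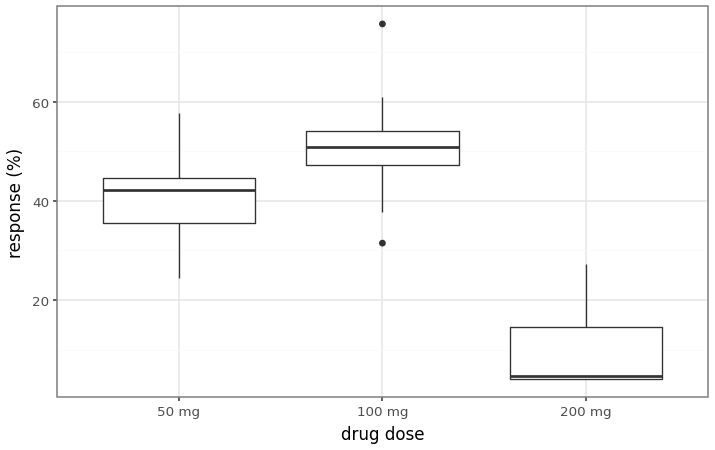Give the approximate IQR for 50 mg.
Q3 ≈ 45, Q1 ≈ 35; IQR ≈ 10.

≈ 10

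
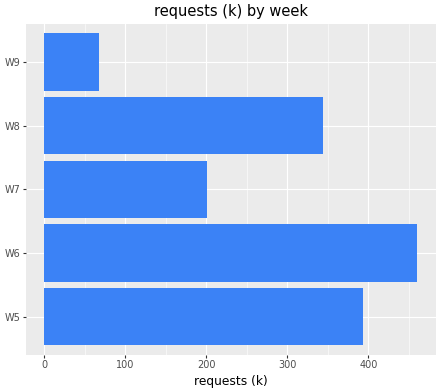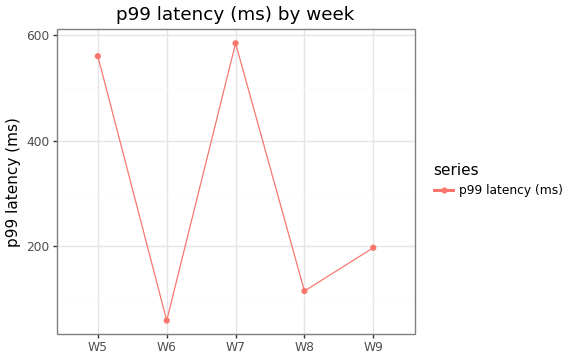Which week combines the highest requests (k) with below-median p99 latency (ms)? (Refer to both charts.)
Chart 2 median p99 latency (ms) ≈ 200; below-median weeks: W6, W8. Among those, W6 has the highest requests (k) (≈ 450).

W6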